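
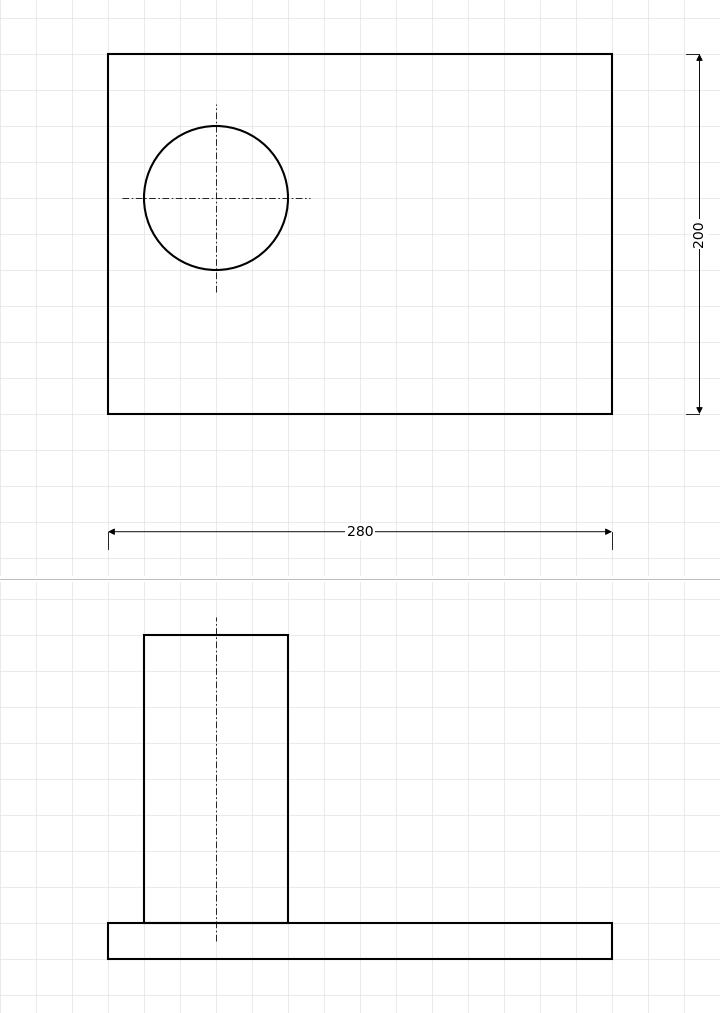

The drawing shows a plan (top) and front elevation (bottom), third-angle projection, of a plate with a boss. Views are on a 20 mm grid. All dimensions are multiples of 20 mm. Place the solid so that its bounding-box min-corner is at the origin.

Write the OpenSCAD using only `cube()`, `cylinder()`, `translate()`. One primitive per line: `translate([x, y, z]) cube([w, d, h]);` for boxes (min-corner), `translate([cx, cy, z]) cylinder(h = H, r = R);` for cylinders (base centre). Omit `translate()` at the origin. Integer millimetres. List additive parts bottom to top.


cube([280, 200, 20]);
translate([60, 120, 20]) cylinder(h = 160, r = 40);


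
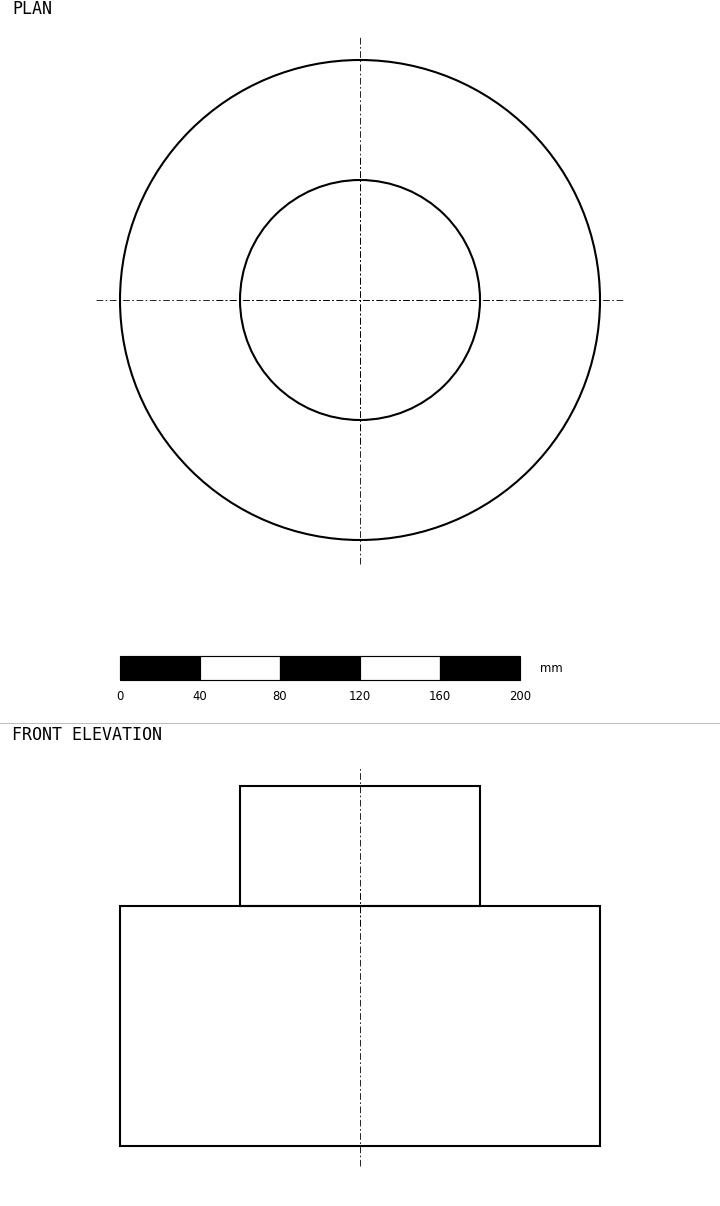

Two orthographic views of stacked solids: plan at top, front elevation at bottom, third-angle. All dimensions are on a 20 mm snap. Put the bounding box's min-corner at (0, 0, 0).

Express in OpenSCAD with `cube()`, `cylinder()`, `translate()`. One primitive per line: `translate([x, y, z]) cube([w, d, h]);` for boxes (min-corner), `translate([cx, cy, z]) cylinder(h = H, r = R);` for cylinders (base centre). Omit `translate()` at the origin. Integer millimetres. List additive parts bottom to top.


translate([120, 120, 0]) cylinder(h = 120, r = 120);
translate([120, 120, 120]) cylinder(h = 60, r = 60);


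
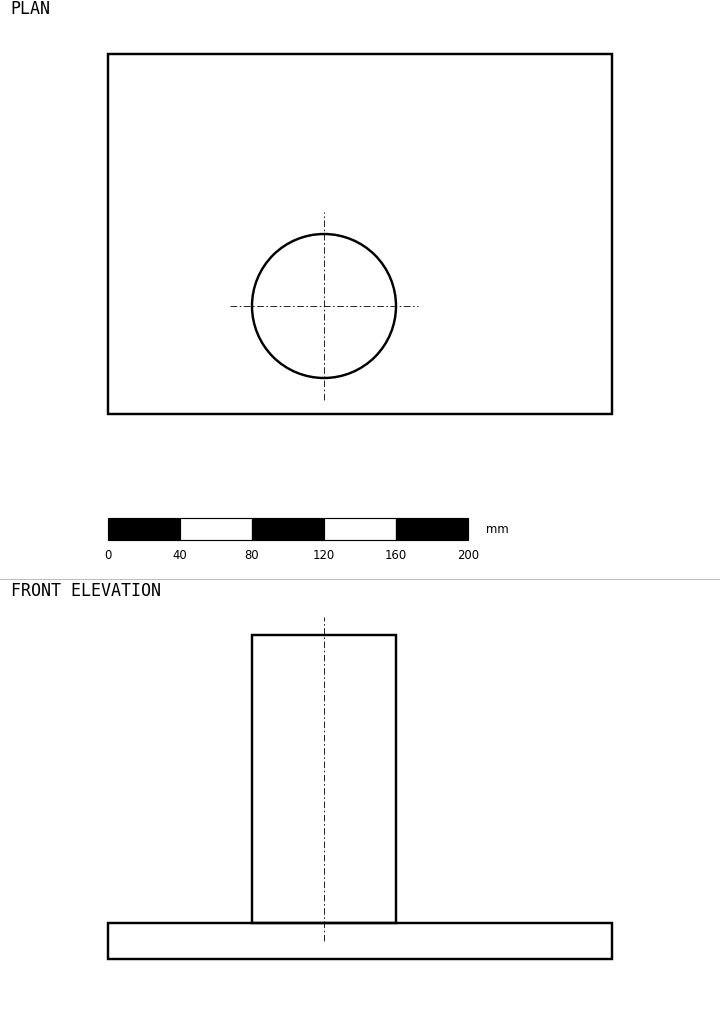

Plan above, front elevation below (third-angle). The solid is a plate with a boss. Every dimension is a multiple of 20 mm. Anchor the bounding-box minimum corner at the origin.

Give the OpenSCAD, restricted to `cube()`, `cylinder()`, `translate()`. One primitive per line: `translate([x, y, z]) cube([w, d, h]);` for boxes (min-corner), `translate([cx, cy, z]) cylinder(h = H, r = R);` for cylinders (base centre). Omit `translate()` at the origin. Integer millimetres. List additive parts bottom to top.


cube([280, 200, 20]);
translate([120, 60, 20]) cylinder(h = 160, r = 40);


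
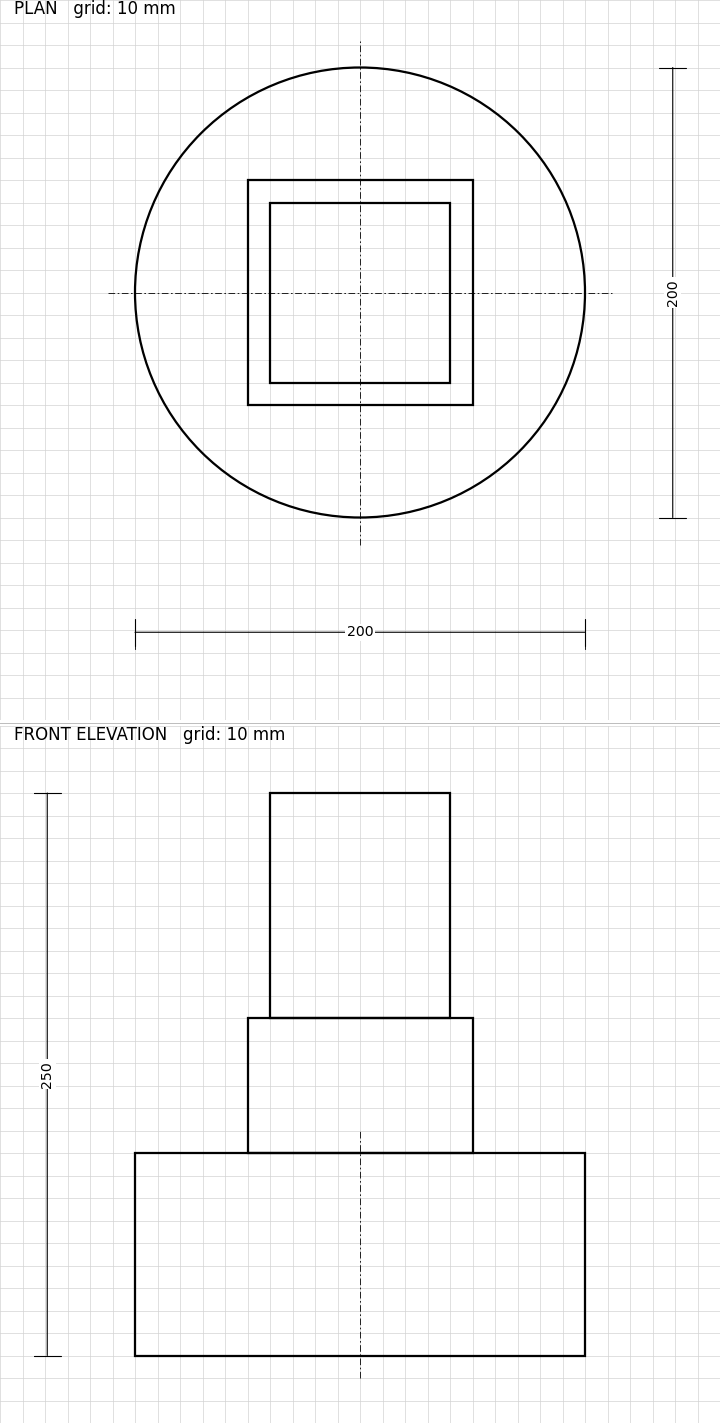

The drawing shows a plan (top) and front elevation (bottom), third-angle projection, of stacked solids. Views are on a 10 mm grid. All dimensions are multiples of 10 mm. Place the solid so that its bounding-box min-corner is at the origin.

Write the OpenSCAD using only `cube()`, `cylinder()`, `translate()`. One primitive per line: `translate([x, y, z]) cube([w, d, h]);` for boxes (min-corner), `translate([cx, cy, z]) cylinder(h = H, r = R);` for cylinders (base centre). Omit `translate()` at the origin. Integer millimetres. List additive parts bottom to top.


translate([100, 100, 0]) cylinder(h = 90, r = 100);
translate([50, 50, 90]) cube([100, 100, 60]);
translate([60, 60, 150]) cube([80, 80, 100]);


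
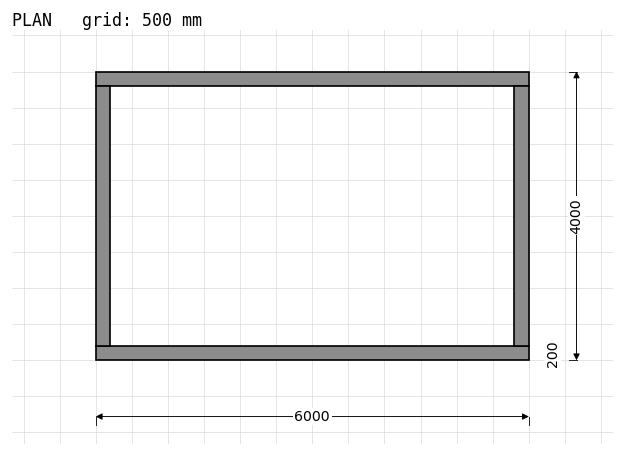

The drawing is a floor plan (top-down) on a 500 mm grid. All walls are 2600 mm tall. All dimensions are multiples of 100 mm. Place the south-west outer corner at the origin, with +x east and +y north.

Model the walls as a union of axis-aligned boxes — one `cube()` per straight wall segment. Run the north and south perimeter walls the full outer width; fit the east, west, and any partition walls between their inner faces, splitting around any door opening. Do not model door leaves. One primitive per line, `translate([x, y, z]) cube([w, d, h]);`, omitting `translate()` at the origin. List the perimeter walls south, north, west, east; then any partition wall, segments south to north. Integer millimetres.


cube([6000, 200, 2600]);
translate([0, 3800, 0]) cube([6000, 200, 2600]);
translate([0, 200, 0]) cube([200, 3600, 2600]);
translate([5800, 200, 0]) cube([200, 3600, 2600]);


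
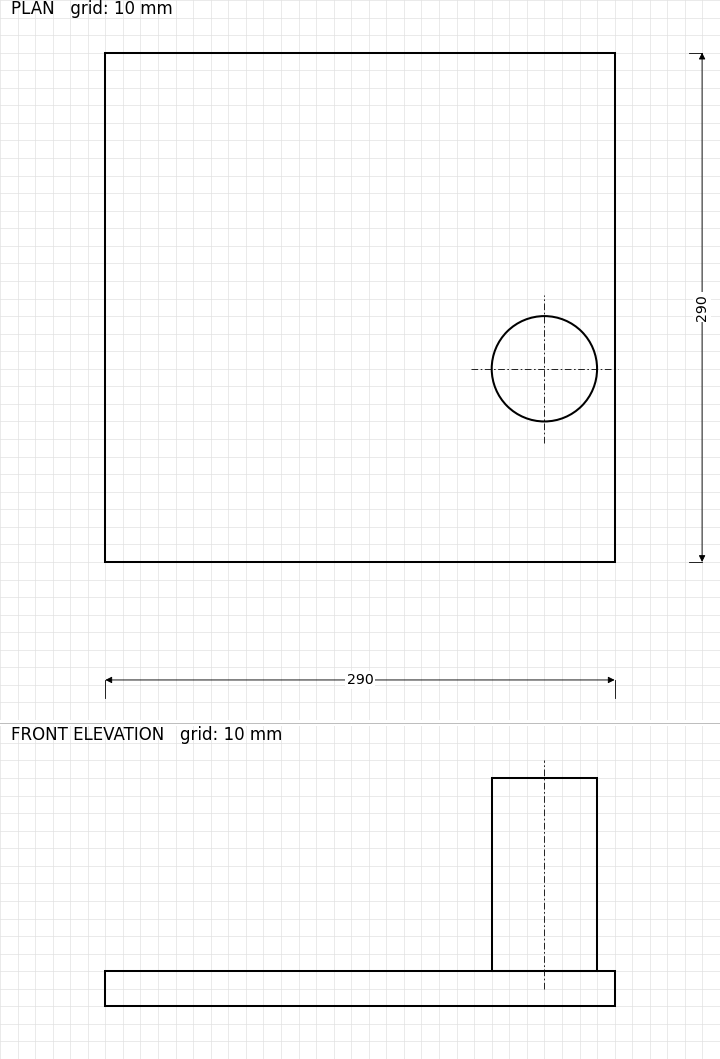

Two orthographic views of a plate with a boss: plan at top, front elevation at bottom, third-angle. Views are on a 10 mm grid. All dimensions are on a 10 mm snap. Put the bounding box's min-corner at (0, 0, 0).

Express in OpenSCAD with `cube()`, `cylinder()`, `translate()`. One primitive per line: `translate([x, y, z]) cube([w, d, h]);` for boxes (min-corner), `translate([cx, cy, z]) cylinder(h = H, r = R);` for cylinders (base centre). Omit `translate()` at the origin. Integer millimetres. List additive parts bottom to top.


cube([290, 290, 20]);
translate([250, 110, 20]) cylinder(h = 110, r = 30);


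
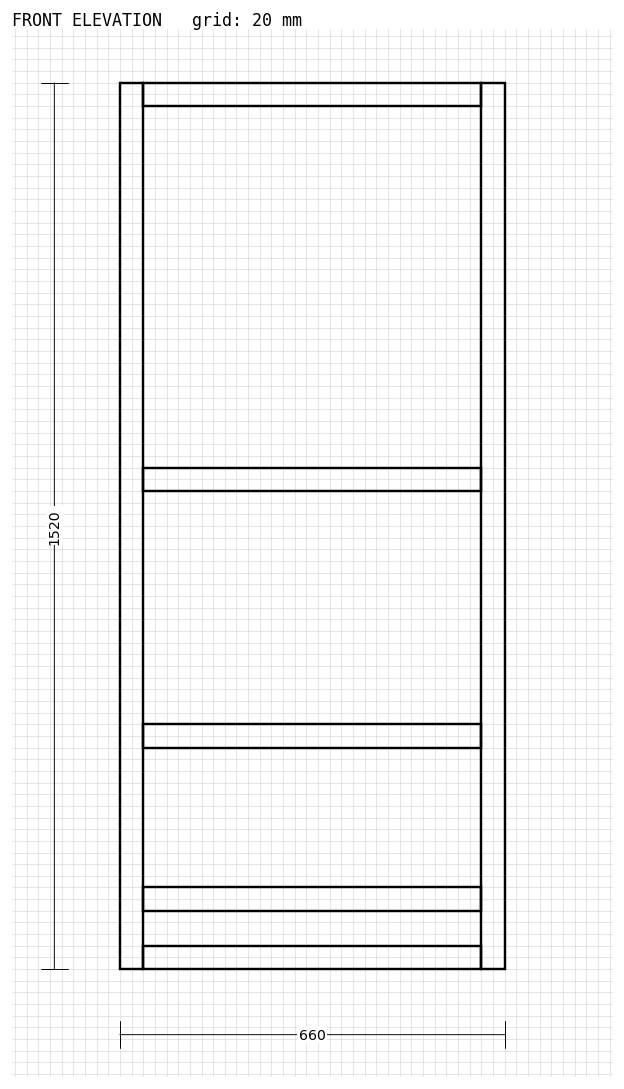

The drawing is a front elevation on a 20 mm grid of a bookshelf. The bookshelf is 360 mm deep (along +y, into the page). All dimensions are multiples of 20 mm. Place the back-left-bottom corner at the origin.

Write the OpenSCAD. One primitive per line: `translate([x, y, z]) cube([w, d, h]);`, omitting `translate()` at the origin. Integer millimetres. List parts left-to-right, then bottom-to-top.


cube([40, 360, 1520]);
translate([40, 0, 0]) cube([580, 360, 40]);
translate([40, 0, 100]) cube([580, 360, 40]);
translate([40, 0, 380]) cube([580, 360, 40]);
translate([40, 0, 820]) cube([580, 360, 40]);
translate([40, 0, 1480]) cube([580, 360, 40]);
translate([620, 0, 0]) cube([40, 360, 1520]);


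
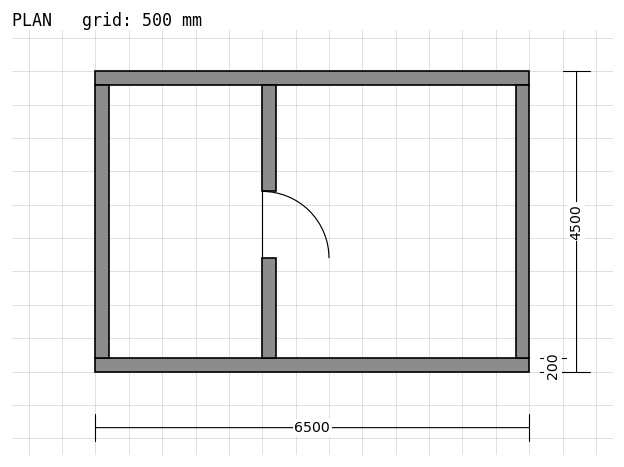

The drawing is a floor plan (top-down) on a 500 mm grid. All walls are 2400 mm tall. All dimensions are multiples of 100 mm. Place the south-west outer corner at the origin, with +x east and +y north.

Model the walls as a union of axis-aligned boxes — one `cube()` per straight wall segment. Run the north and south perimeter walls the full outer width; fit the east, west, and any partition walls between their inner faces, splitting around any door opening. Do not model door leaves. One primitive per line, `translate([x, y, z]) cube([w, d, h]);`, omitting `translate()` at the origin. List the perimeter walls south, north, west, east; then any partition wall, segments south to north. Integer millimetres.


cube([6500, 200, 2400]);
translate([0, 4300, 0]) cube([6500, 200, 2400]);
translate([0, 200, 0]) cube([200, 4100, 2400]);
translate([6300, 200, 0]) cube([200, 4100, 2400]);
translate([2500, 200, 0]) cube([200, 1500, 2400]);
translate([2500, 2700, 0]) cube([200, 1600, 2400]);


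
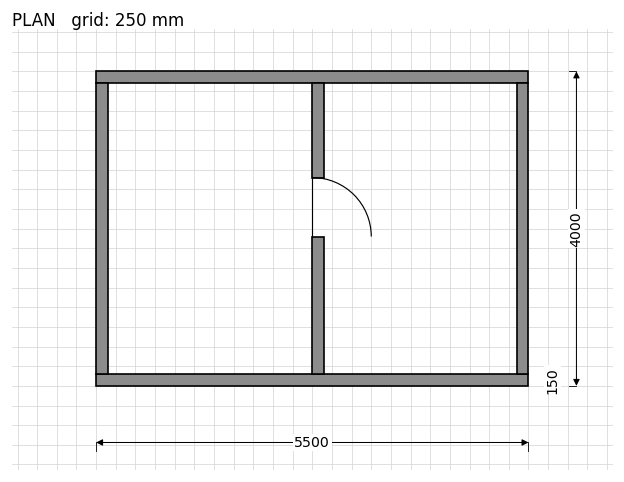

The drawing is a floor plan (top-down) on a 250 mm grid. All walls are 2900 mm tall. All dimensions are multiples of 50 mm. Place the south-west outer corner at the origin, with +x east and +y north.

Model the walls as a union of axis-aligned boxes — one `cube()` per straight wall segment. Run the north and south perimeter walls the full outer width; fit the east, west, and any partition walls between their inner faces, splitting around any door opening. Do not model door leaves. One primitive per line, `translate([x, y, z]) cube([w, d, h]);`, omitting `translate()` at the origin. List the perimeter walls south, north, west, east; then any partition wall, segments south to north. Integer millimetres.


cube([5500, 150, 2900]);
translate([0, 3850, 0]) cube([5500, 150, 2900]);
translate([0, 150, 0]) cube([150, 3700, 2900]);
translate([5350, 150, 0]) cube([150, 3700, 2900]);
translate([2750, 150, 0]) cube([150, 1750, 2900]);
translate([2750, 2650, 0]) cube([150, 1200, 2900]);


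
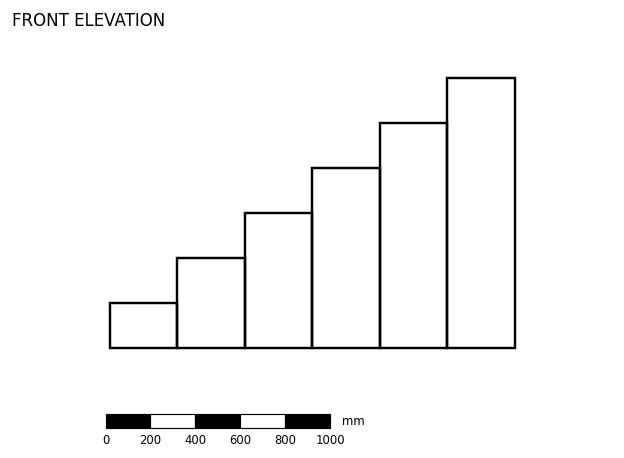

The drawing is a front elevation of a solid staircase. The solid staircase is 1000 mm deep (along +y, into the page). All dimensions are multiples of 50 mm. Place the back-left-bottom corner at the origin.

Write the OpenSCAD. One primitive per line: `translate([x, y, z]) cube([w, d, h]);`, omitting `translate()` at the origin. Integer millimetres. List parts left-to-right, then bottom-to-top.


cube([300, 1000, 200]);
translate([300, 0, 0]) cube([300, 1000, 400]);
translate([600, 0, 0]) cube([300, 1000, 600]);
translate([900, 0, 0]) cube([300, 1000, 800]);
translate([1200, 0, 0]) cube([300, 1000, 1000]);
translate([1500, 0, 0]) cube([300, 1000, 1200]);


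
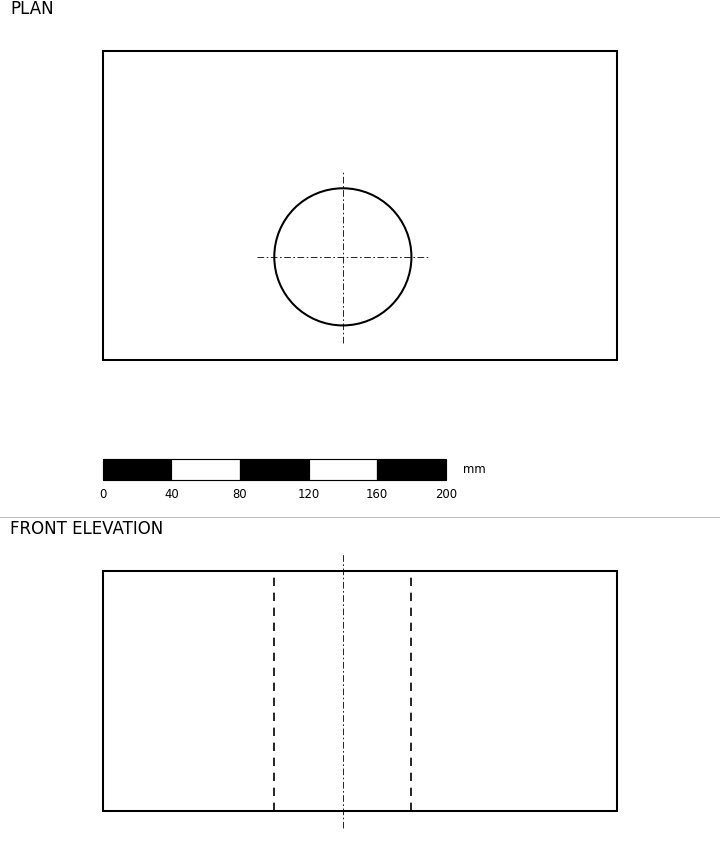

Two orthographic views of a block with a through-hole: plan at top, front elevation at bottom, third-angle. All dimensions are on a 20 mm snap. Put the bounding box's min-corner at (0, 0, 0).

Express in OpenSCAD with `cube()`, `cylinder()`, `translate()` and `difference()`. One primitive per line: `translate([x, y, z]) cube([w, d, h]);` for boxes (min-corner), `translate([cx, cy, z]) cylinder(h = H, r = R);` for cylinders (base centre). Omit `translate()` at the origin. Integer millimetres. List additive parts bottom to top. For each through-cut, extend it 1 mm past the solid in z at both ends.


difference() {
  cube([300, 180, 140]);
  translate([140, 60, -1]) cylinder(h = 142, r = 40);
}


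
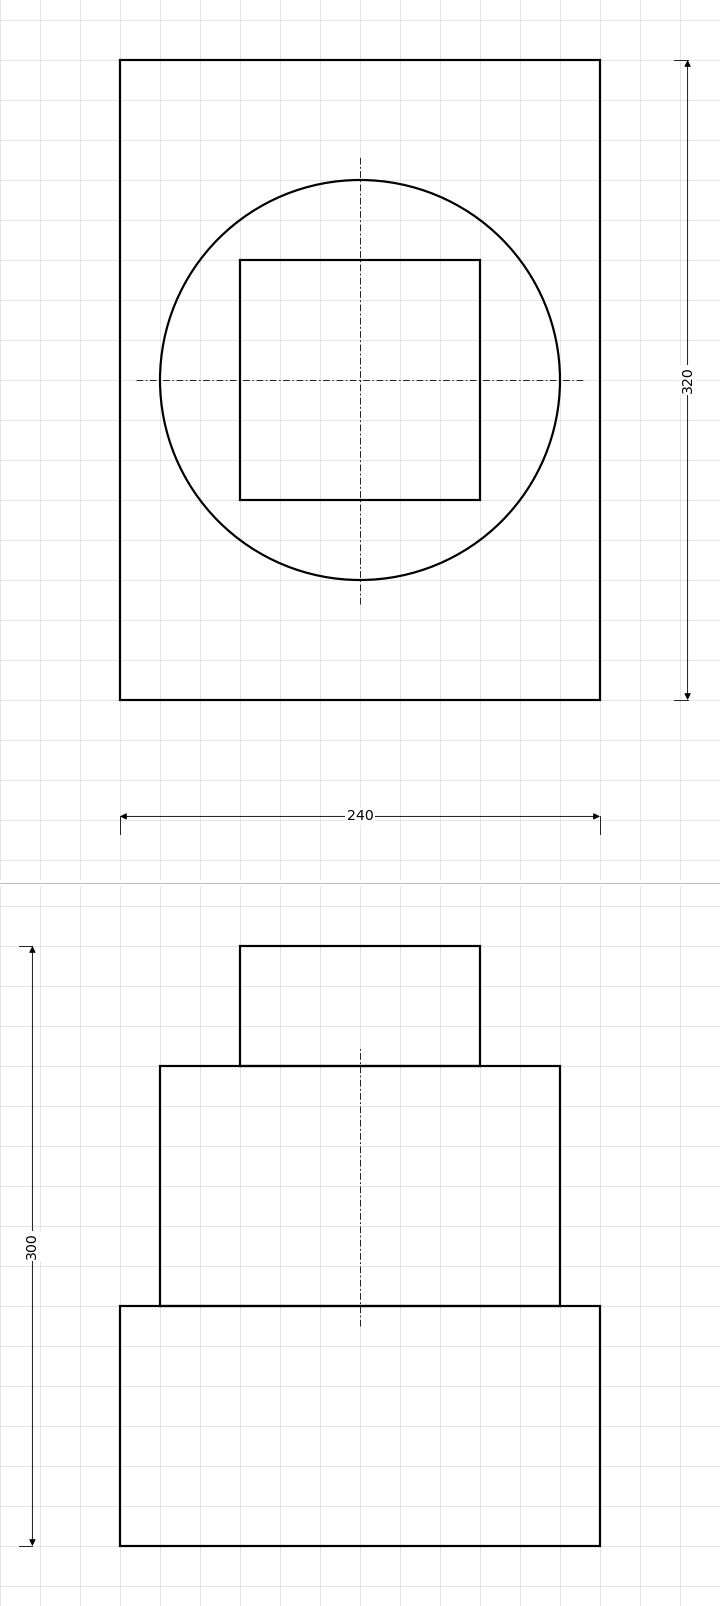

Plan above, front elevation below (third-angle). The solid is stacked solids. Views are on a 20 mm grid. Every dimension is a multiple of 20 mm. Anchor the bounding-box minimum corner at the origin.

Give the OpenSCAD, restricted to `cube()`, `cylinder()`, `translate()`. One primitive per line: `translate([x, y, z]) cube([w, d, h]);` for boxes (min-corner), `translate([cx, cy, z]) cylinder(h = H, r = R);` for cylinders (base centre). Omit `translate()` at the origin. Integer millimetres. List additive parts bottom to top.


cube([240, 320, 120]);
translate([120, 160, 120]) cylinder(h = 120, r = 100);
translate([60, 100, 240]) cube([120, 120, 60]);


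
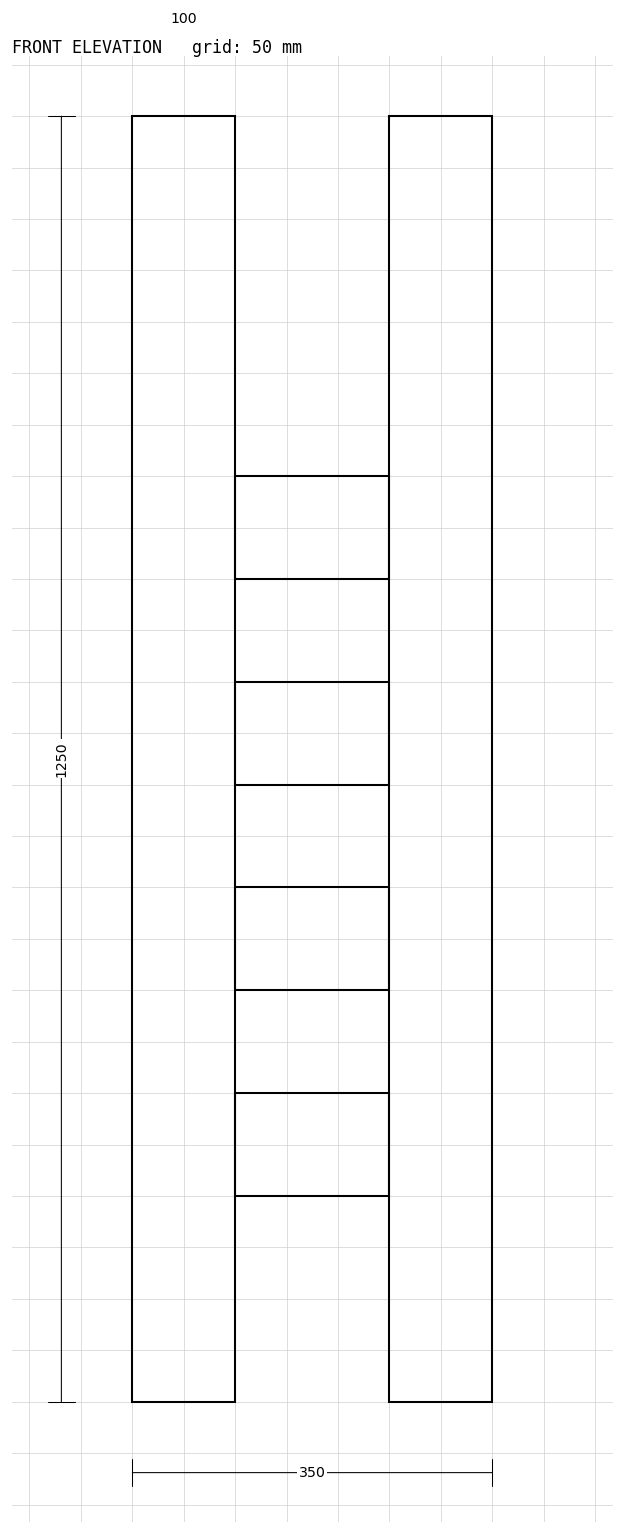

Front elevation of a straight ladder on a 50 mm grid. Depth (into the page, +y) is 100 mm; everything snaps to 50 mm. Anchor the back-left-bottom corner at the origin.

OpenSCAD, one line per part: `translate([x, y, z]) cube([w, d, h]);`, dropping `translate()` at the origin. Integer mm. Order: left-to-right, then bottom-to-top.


cube([100, 100, 1250]);
translate([100, 0, 200]) cube([150, 100, 100]);
translate([100, 0, 400]) cube([150, 100, 100]);
translate([100, 0, 600]) cube([150, 100, 100]);
translate([100, 0, 800]) cube([150, 100, 100]);
translate([250, 0, 0]) cube([100, 100, 1250]);


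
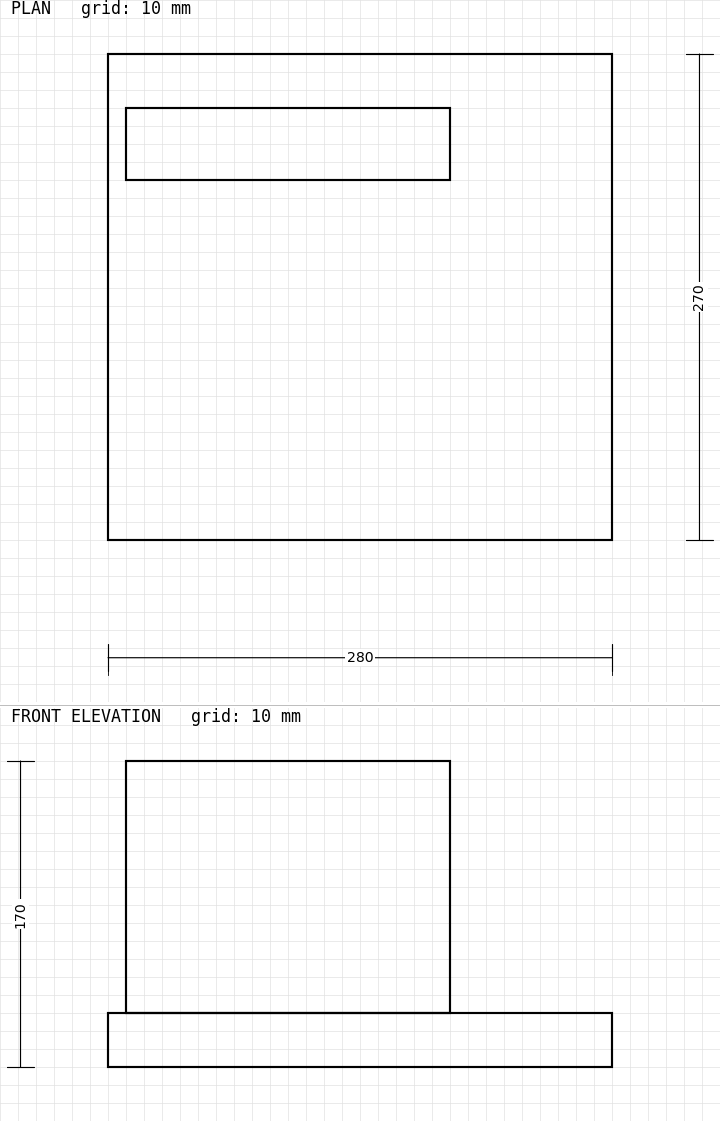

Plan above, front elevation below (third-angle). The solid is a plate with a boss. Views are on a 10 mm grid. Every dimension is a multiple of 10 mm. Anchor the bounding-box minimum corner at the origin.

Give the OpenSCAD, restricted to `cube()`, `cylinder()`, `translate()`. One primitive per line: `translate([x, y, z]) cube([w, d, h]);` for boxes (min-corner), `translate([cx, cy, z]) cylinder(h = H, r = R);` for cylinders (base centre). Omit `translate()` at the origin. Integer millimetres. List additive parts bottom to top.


cube([280, 270, 30]);
translate([10, 200, 30]) cube([180, 40, 140]);


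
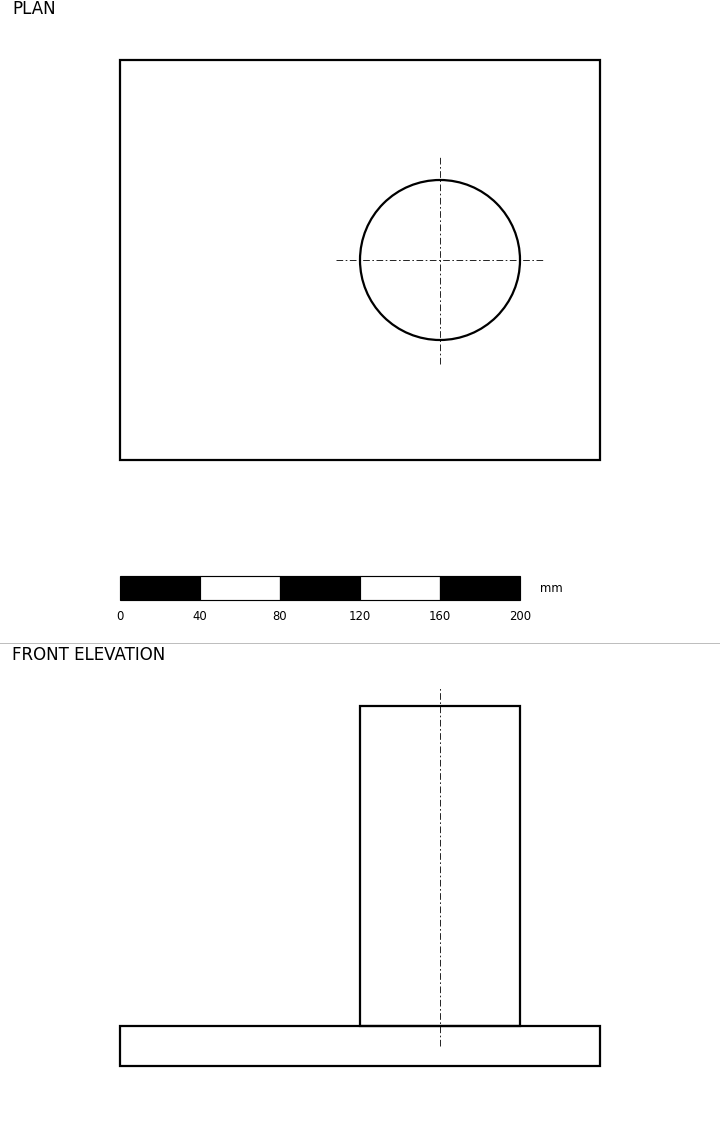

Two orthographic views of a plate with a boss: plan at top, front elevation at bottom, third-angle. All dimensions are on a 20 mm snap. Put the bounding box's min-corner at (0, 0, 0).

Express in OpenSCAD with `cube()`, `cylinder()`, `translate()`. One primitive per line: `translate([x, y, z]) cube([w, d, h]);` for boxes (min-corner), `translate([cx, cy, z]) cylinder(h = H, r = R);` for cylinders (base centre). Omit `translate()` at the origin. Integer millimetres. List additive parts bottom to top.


cube([240, 200, 20]);
translate([160, 100, 20]) cylinder(h = 160, r = 40);


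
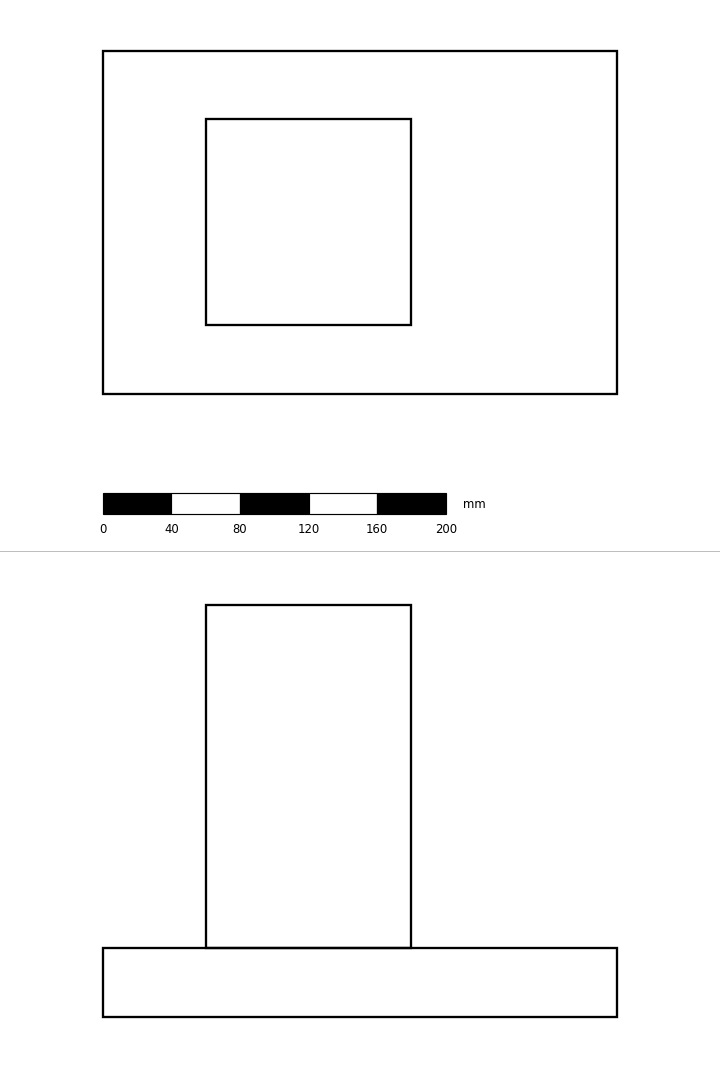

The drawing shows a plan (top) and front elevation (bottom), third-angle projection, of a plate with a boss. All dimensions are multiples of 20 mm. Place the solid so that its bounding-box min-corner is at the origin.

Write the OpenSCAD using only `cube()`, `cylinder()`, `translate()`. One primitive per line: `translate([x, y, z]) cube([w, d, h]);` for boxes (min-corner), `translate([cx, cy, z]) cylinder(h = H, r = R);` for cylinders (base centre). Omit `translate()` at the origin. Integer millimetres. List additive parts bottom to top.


cube([300, 200, 40]);
translate([60, 40, 40]) cube([120, 120, 200]);


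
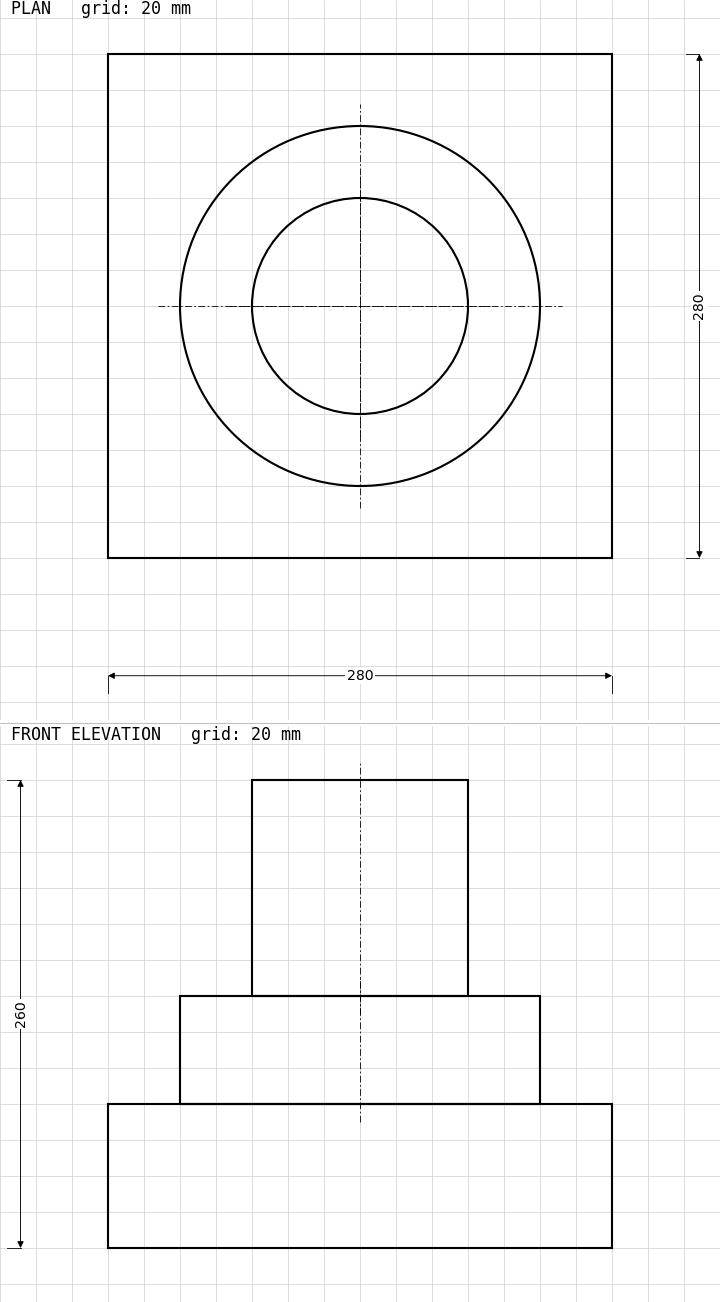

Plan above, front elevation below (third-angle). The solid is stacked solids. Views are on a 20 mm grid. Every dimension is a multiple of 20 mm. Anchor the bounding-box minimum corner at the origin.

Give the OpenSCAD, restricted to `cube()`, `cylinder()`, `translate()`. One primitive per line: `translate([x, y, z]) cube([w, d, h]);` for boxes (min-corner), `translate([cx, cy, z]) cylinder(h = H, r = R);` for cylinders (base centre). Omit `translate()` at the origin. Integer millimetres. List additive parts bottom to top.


cube([280, 280, 80]);
translate([140, 140, 80]) cylinder(h = 60, r = 100);
translate([140, 140, 140]) cylinder(h = 120, r = 60);


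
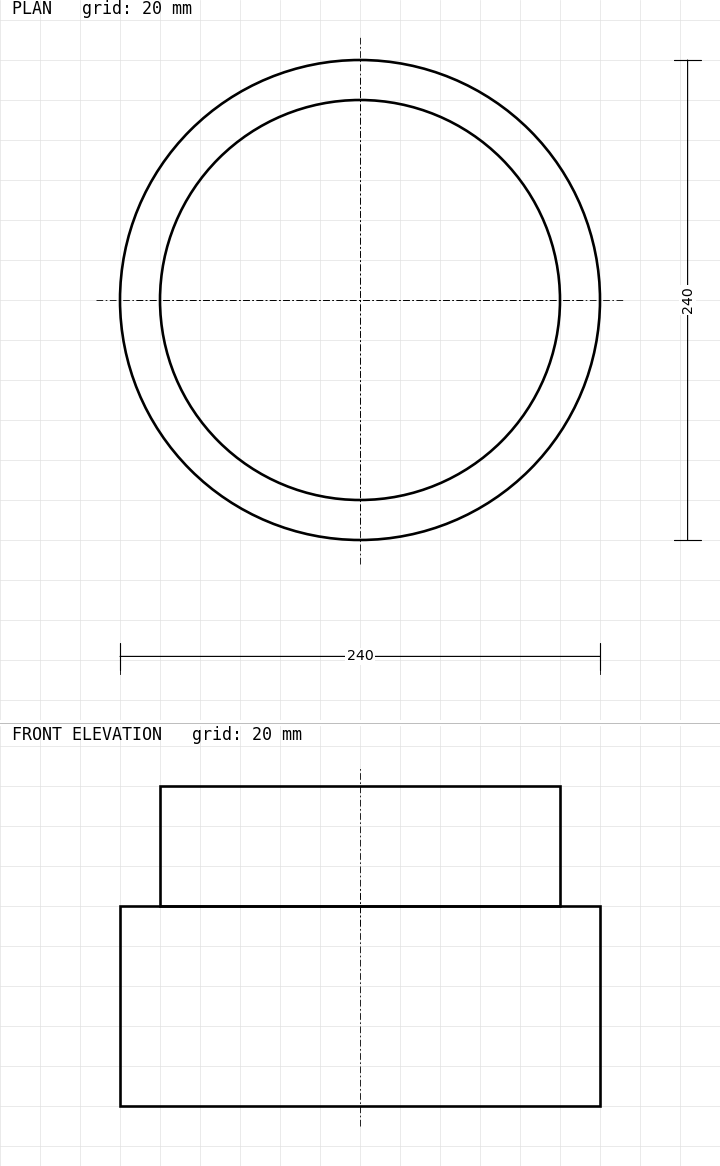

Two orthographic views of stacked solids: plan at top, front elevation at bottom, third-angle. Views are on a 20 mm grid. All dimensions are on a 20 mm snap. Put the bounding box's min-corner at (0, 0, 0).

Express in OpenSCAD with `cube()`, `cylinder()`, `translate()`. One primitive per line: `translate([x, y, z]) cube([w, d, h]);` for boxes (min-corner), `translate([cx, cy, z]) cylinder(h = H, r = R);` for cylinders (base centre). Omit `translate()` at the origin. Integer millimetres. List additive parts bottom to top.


translate([120, 120, 0]) cylinder(h = 100, r = 120);
translate([120, 120, 100]) cylinder(h = 60, r = 100);


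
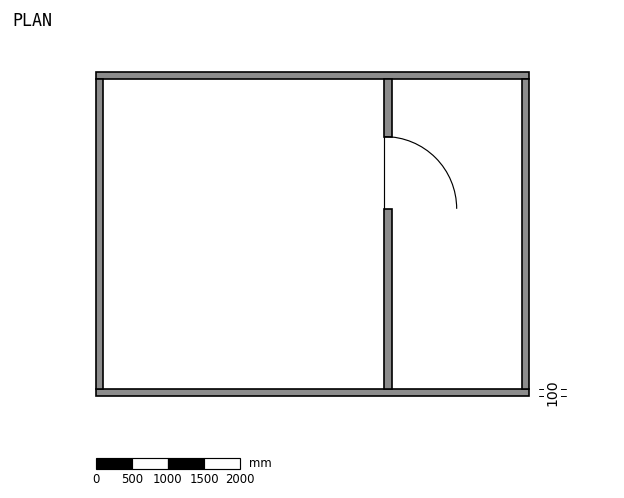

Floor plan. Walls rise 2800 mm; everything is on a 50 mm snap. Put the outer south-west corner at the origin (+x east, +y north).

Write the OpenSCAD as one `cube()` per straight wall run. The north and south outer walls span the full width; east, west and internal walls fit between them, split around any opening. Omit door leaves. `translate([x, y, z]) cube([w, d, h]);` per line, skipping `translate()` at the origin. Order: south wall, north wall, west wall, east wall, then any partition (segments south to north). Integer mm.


cube([6000, 100, 2800]);
translate([0, 4400, 0]) cube([6000, 100, 2800]);
translate([0, 100, 0]) cube([100, 4300, 2800]);
translate([5900, 100, 0]) cube([100, 4300, 2800]);
translate([4000, 100, 0]) cube([100, 2500, 2800]);
translate([4000, 3600, 0]) cube([100, 800, 2800]);


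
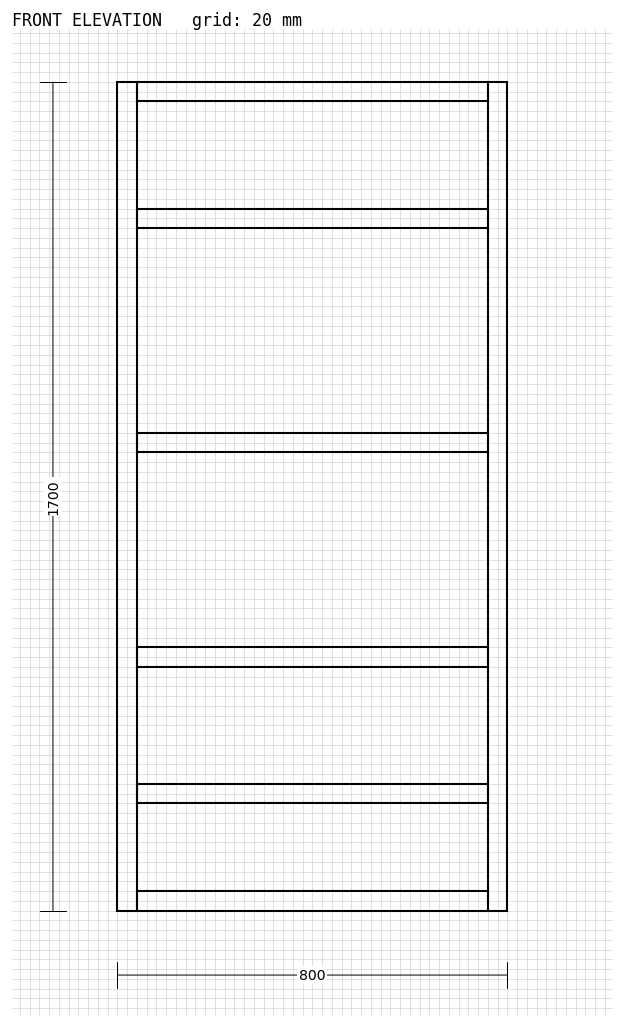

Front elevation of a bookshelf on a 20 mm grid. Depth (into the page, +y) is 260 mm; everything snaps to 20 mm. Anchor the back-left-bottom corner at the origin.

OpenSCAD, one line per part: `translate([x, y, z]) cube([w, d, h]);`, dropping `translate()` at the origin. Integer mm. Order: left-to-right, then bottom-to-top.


cube([40, 260, 1700]);
translate([40, 0, 0]) cube([720, 260, 40]);
translate([40, 0, 220]) cube([720, 260, 40]);
translate([40, 0, 500]) cube([720, 260, 40]);
translate([40, 0, 940]) cube([720, 260, 40]);
translate([40, 0, 1400]) cube([720, 260, 40]);
translate([40, 0, 1660]) cube([720, 260, 40]);
translate([760, 0, 0]) cube([40, 260, 1700]);


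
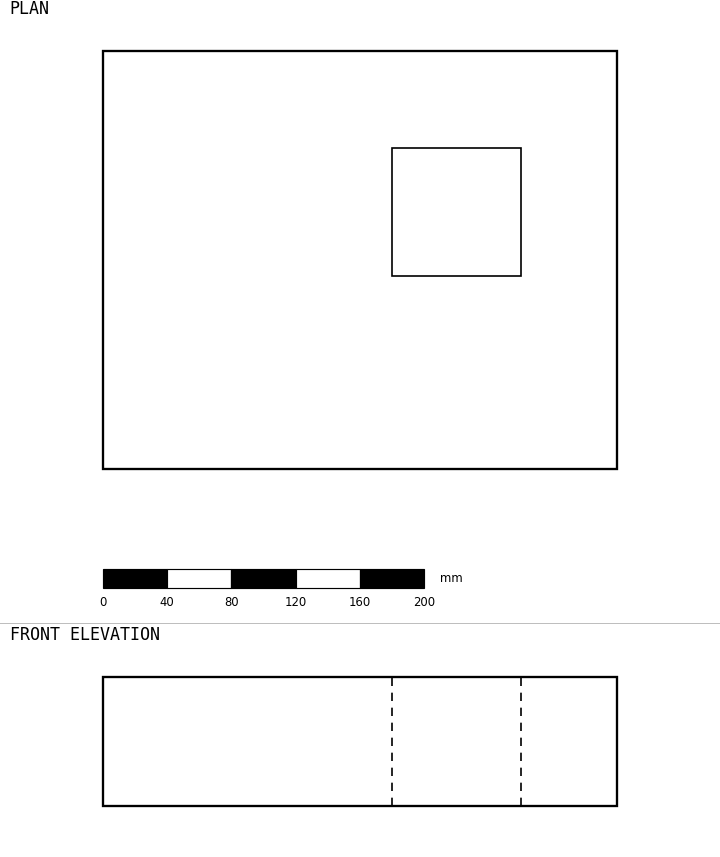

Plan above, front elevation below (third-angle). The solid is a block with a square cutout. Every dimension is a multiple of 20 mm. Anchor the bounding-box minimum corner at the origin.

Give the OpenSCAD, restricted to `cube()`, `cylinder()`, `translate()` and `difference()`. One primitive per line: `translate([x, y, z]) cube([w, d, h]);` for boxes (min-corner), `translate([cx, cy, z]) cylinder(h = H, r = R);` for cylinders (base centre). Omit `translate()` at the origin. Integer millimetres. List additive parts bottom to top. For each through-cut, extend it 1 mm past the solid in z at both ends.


difference() {
  cube([320, 260, 80]);
  translate([180, 120, -1]) cube([80, 80, 82]);
}


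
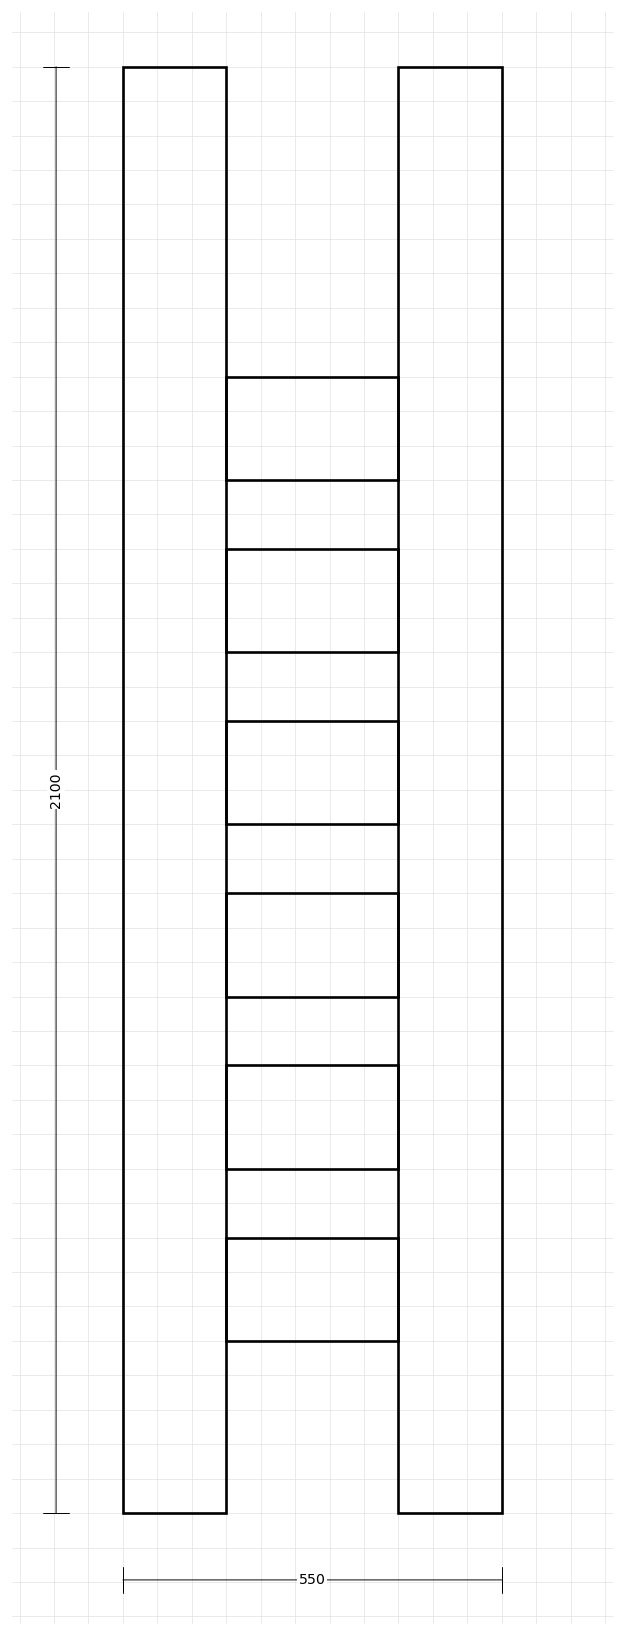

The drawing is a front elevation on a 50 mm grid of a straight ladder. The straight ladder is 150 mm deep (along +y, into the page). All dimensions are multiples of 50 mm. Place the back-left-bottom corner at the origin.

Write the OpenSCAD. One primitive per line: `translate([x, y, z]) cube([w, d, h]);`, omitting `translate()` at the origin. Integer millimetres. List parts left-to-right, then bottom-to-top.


cube([150, 150, 2100]);
translate([150, 0, 250]) cube([250, 150, 150]);
translate([150, 0, 500]) cube([250, 150, 150]);
translate([150, 0, 750]) cube([250, 150, 150]);
translate([150, 0, 1000]) cube([250, 150, 150]);
translate([150, 0, 1250]) cube([250, 150, 150]);
translate([150, 0, 1500]) cube([250, 150, 150]);
translate([400, 0, 0]) cube([150, 150, 2100]);


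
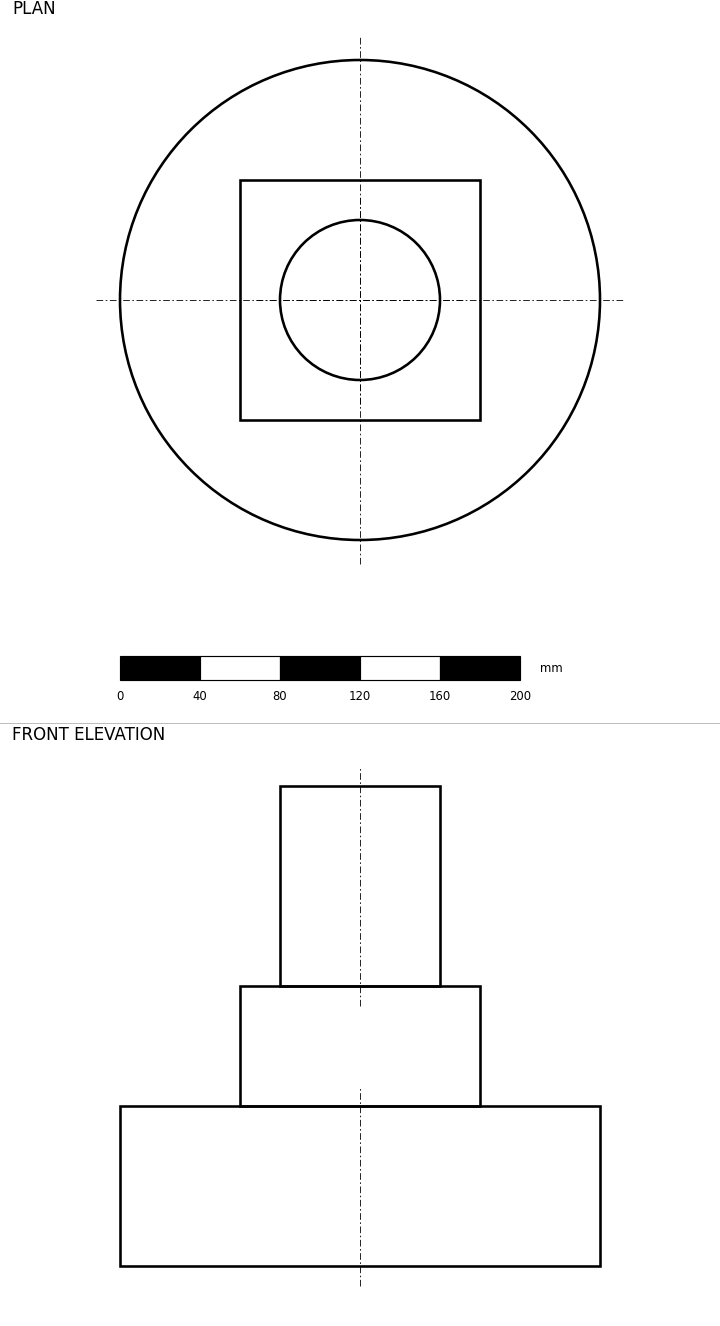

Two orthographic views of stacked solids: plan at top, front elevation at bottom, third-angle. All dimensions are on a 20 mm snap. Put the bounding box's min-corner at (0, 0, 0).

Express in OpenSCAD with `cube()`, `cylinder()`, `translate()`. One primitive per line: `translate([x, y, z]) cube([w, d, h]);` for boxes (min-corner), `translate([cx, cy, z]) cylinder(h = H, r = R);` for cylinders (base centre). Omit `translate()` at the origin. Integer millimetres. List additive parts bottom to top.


translate([120, 120, 0]) cylinder(h = 80, r = 120);
translate([60, 60, 80]) cube([120, 120, 60]);
translate([120, 120, 140]) cylinder(h = 100, r = 40);


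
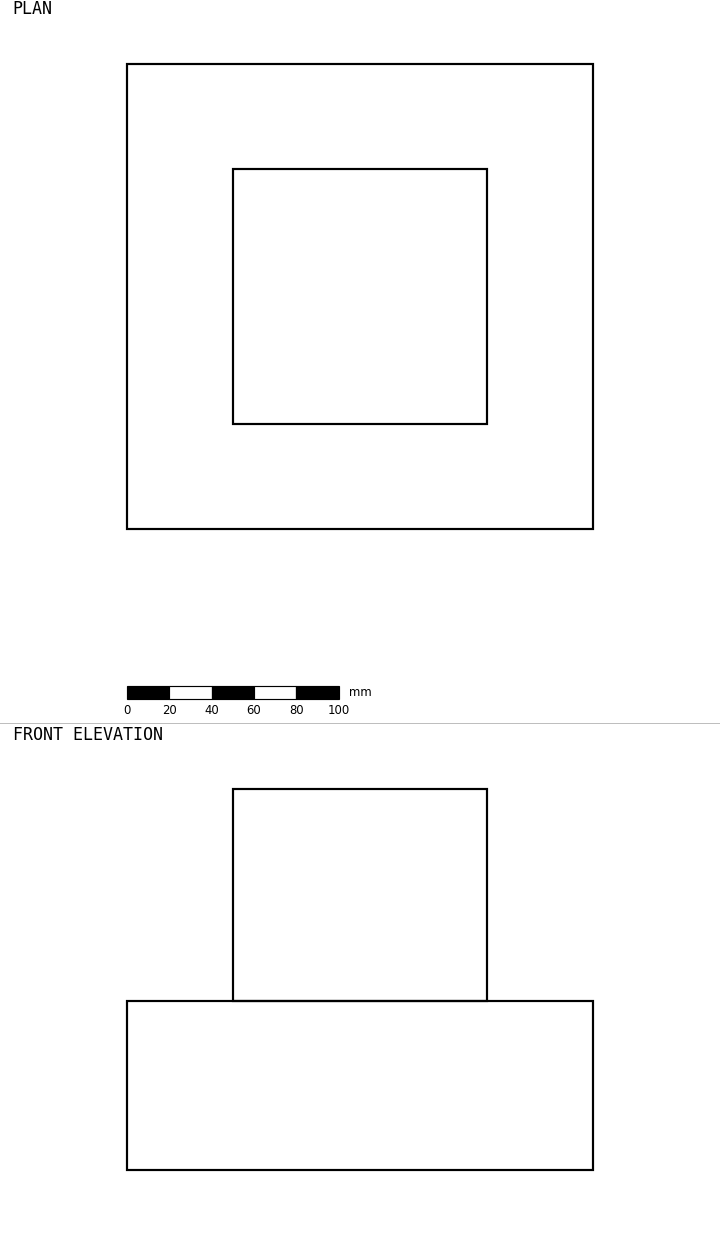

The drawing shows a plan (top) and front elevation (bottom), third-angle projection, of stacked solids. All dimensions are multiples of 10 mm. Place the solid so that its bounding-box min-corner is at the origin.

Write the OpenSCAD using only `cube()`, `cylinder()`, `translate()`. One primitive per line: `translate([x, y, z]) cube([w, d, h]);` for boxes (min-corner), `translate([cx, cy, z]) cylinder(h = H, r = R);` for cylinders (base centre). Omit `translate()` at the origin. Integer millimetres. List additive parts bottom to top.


cube([220, 220, 80]);
translate([50, 50, 80]) cube([120, 120, 100]);


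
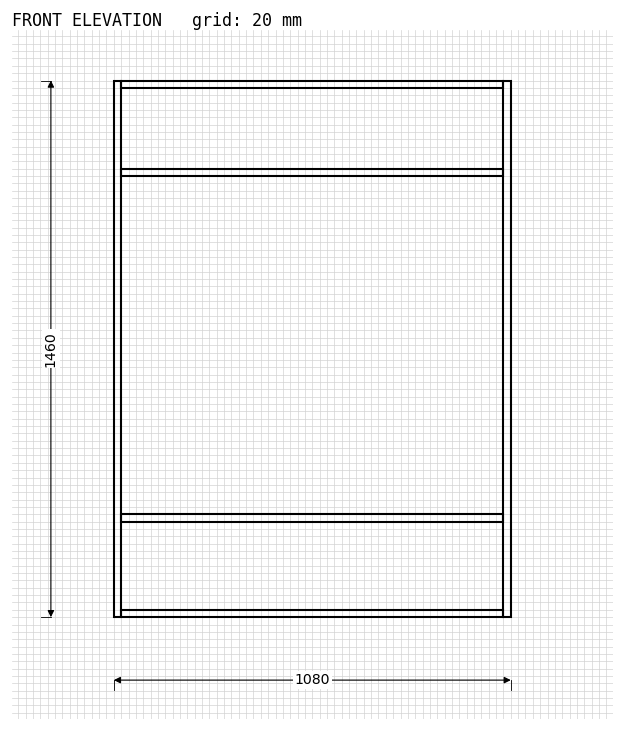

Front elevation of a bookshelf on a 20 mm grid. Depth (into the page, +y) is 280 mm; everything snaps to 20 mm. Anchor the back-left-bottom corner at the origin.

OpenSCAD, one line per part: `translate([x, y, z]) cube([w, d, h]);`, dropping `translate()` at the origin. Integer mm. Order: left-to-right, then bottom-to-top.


cube([20, 280, 1460]);
translate([20, 0, 0]) cube([1040, 280, 20]);
translate([20, 0, 260]) cube([1040, 280, 20]);
translate([20, 0, 1200]) cube([1040, 280, 20]);
translate([20, 0, 1440]) cube([1040, 280, 20]);
translate([1060, 0, 0]) cube([20, 280, 1460]);


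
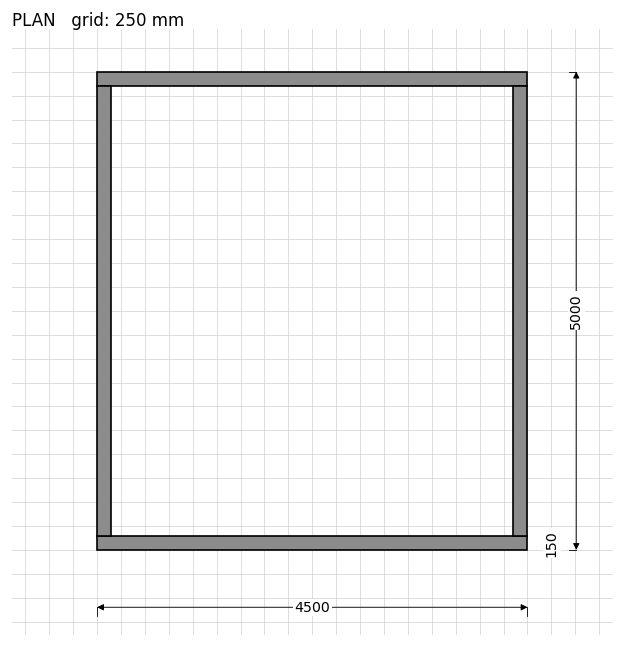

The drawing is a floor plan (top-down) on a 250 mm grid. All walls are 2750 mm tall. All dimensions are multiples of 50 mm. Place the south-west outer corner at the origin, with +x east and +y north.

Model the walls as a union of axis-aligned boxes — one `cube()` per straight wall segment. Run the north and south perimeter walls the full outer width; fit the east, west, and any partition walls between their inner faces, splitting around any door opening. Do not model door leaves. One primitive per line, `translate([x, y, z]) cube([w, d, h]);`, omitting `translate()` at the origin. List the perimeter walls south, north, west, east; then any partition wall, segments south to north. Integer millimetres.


cube([4500, 150, 2750]);
translate([0, 4850, 0]) cube([4500, 150, 2750]);
translate([0, 150, 0]) cube([150, 4700, 2750]);
translate([4350, 150, 0]) cube([150, 4700, 2750]);


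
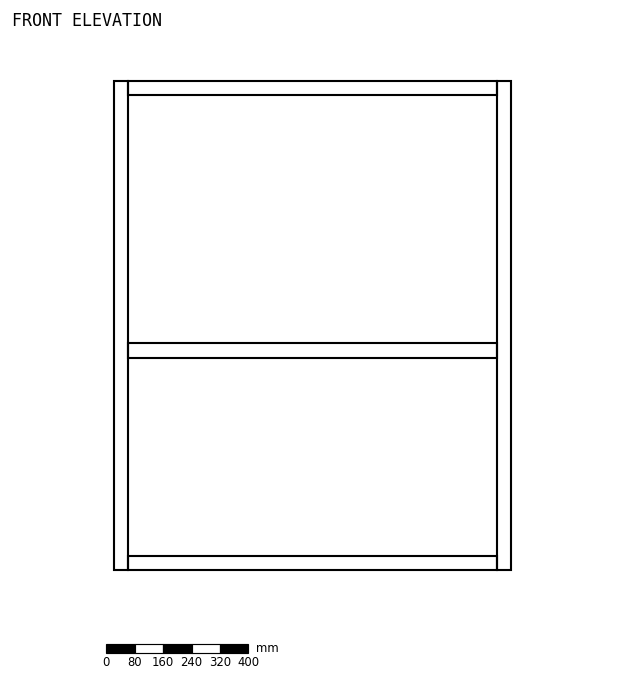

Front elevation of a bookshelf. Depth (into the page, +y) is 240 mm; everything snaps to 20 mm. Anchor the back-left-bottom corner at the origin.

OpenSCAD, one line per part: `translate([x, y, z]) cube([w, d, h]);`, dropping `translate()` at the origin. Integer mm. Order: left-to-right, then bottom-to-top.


cube([40, 240, 1380]);
translate([40, 0, 0]) cube([1040, 240, 40]);
translate([40, 0, 600]) cube([1040, 240, 40]);
translate([40, 0, 1340]) cube([1040, 240, 40]);
translate([1080, 0, 0]) cube([40, 240, 1380]);


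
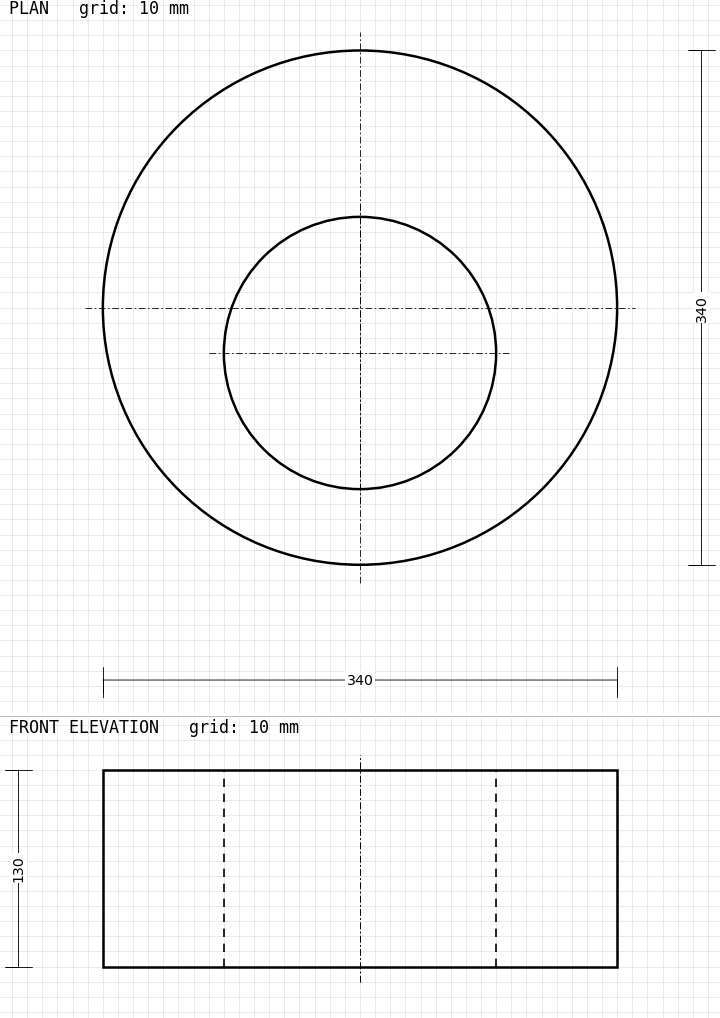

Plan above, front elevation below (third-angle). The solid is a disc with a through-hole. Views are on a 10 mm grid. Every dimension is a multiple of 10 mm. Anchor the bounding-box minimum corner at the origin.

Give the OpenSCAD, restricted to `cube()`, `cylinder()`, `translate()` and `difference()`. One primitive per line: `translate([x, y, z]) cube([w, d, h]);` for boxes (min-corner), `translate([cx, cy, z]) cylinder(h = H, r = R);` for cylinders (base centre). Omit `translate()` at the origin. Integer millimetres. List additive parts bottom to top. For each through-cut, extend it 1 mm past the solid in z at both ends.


difference() {
  translate([170, 170, 0]) cylinder(h = 130, r = 170);
  translate([170, 140, -1]) cylinder(h = 132, r = 90);
}


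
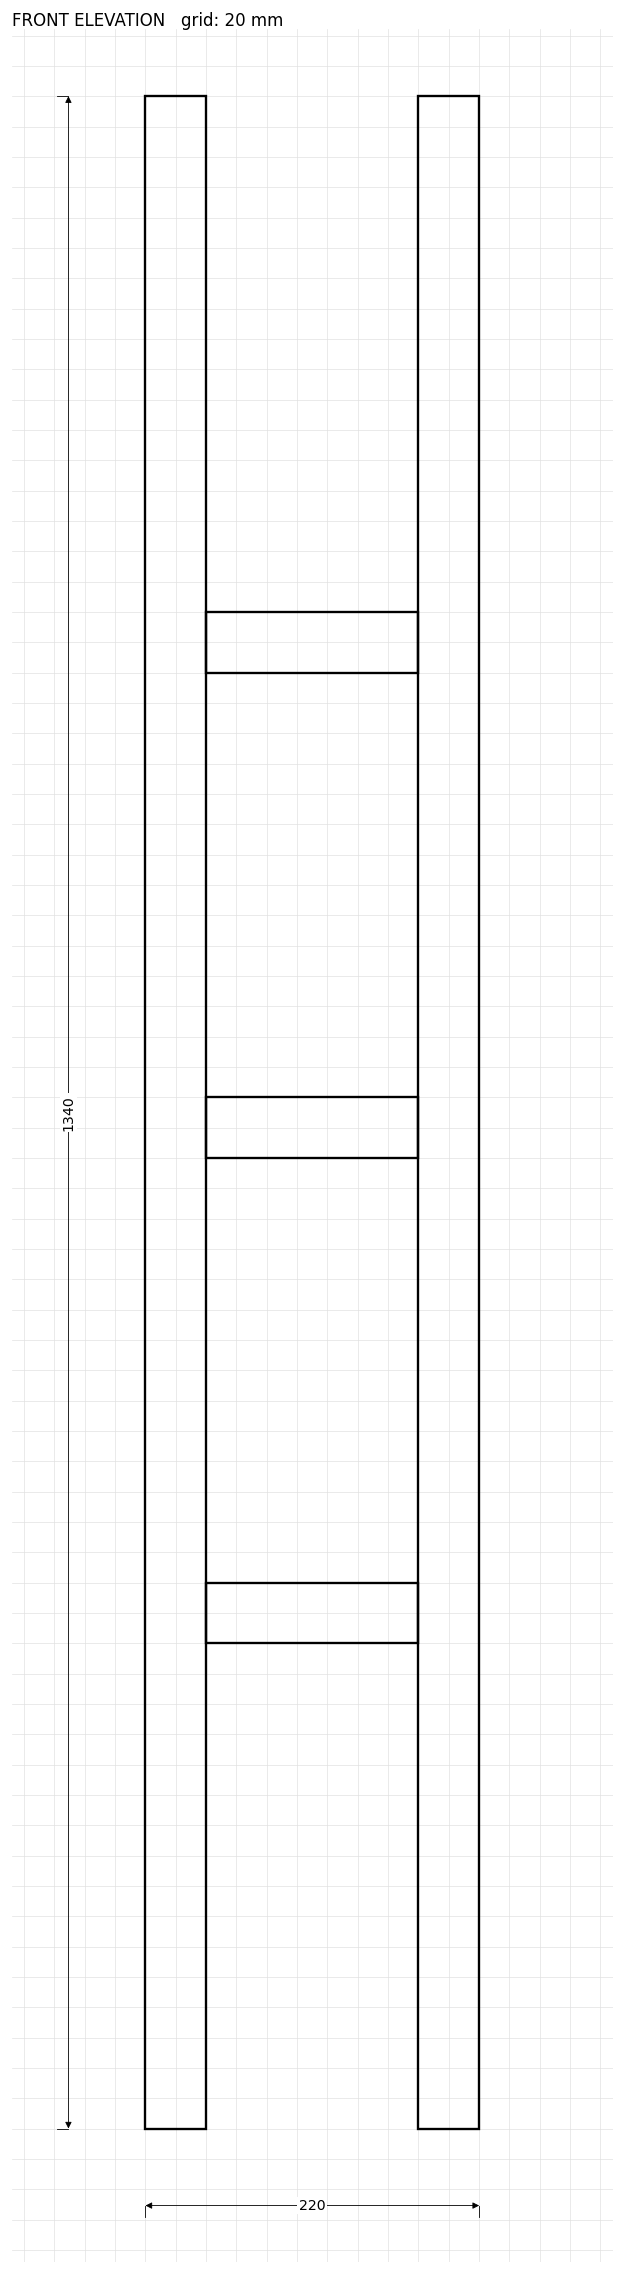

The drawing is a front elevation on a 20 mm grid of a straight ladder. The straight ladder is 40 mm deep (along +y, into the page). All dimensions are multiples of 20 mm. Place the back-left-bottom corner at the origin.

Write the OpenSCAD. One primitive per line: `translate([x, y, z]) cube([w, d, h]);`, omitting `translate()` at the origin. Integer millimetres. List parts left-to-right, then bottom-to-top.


cube([40, 40, 1340]);
translate([40, 0, 320]) cube([140, 40, 40]);
translate([40, 0, 640]) cube([140, 40, 40]);
translate([40, 0, 960]) cube([140, 40, 40]);
translate([180, 0, 0]) cube([40, 40, 1340]);


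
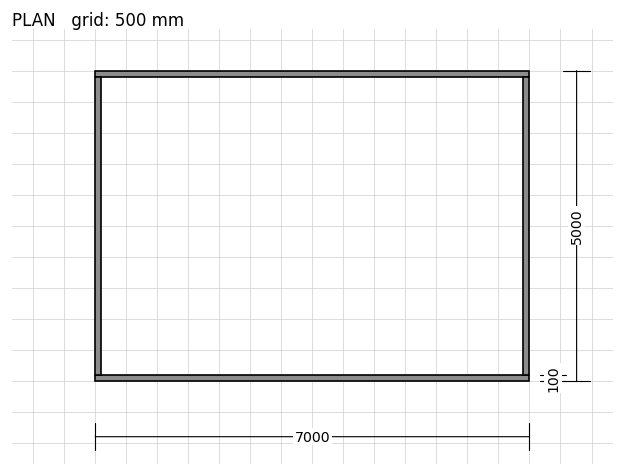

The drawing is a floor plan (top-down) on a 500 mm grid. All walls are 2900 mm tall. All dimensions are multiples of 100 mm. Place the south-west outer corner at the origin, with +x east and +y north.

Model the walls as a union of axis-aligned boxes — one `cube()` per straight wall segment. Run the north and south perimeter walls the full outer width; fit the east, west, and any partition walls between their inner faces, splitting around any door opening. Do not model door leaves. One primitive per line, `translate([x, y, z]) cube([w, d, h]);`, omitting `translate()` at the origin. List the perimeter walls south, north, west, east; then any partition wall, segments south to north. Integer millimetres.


cube([7000, 100, 2900]);
translate([0, 4900, 0]) cube([7000, 100, 2900]);
translate([0, 100, 0]) cube([100, 4800, 2900]);
translate([6900, 100, 0]) cube([100, 4800, 2900]);


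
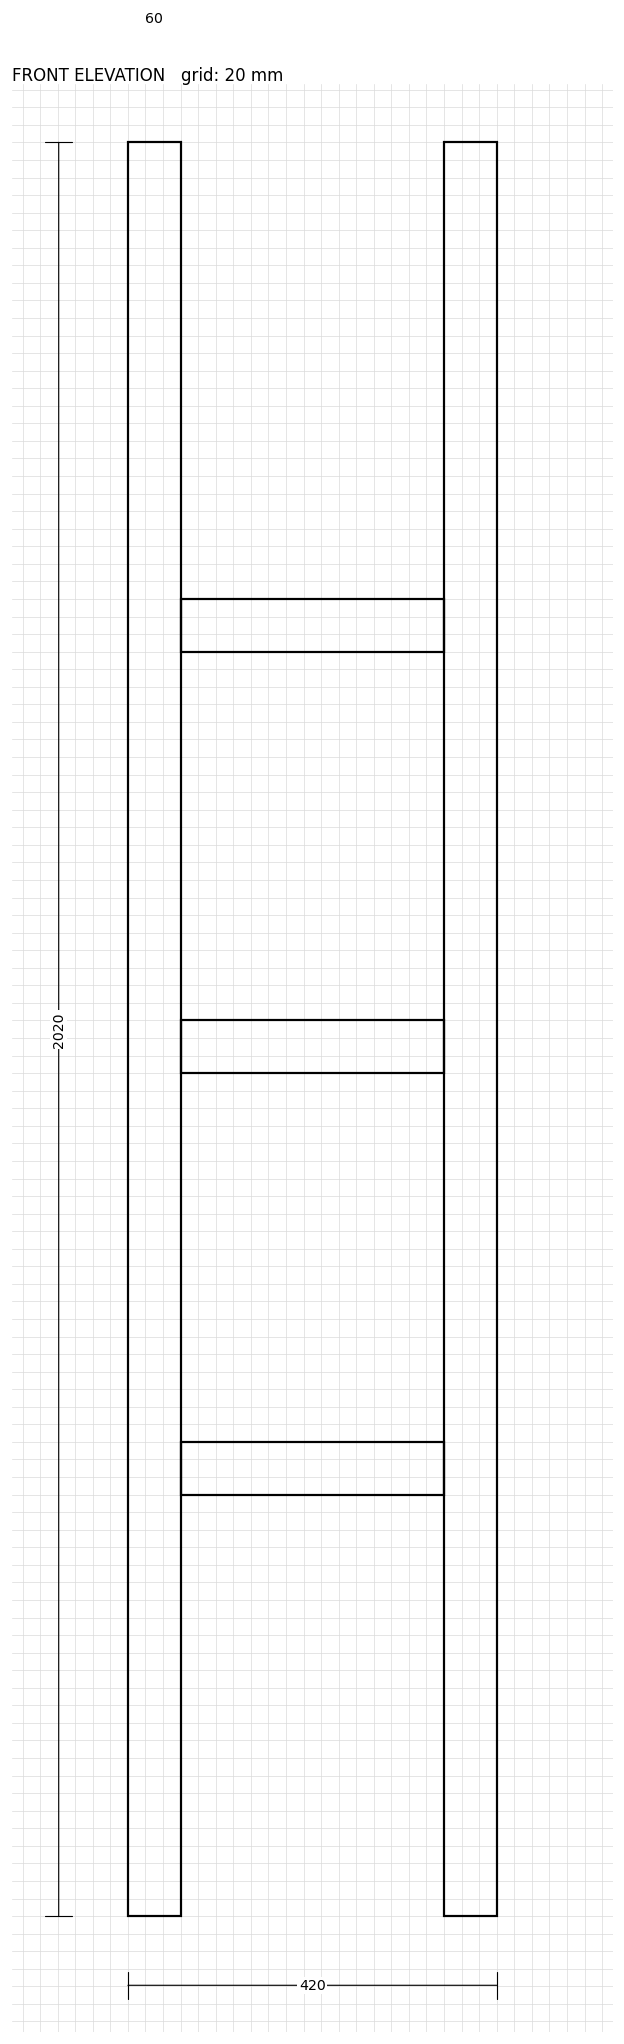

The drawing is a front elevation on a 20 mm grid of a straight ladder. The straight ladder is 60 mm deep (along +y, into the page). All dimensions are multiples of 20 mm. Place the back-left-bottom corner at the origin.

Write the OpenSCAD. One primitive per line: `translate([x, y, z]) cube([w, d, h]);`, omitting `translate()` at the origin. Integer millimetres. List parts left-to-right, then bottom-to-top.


cube([60, 60, 2020]);
translate([60, 0, 480]) cube([300, 60, 60]);
translate([60, 0, 960]) cube([300, 60, 60]);
translate([60, 0, 1440]) cube([300, 60, 60]);
translate([360, 0, 0]) cube([60, 60, 2020]);


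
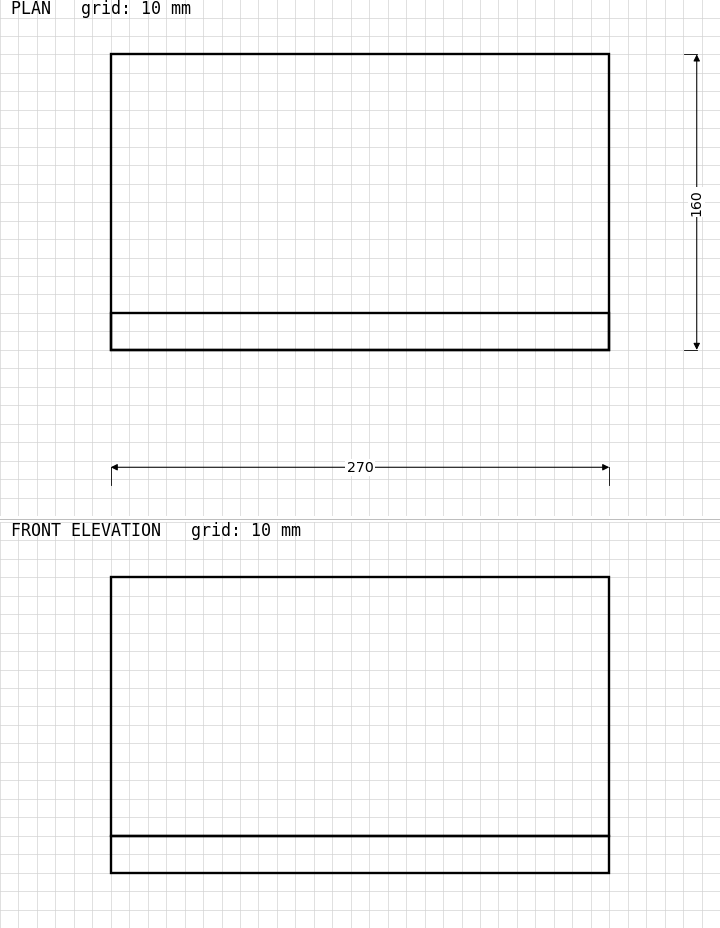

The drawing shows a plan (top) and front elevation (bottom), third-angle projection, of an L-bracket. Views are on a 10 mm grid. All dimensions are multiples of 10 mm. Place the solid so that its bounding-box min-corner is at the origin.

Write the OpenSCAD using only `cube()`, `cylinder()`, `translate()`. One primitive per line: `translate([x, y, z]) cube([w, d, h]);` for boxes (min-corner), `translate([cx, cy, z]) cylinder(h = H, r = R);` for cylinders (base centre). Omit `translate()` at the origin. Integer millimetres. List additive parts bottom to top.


cube([270, 160, 20]);
translate([0, 0, 20]) cube([270, 20, 140]);
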